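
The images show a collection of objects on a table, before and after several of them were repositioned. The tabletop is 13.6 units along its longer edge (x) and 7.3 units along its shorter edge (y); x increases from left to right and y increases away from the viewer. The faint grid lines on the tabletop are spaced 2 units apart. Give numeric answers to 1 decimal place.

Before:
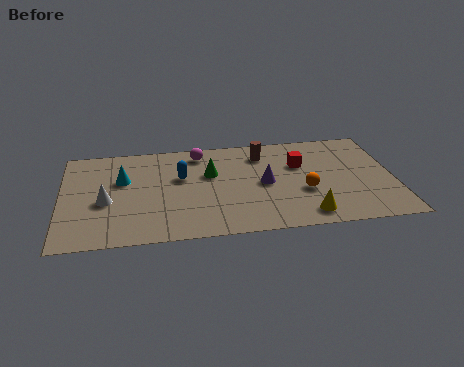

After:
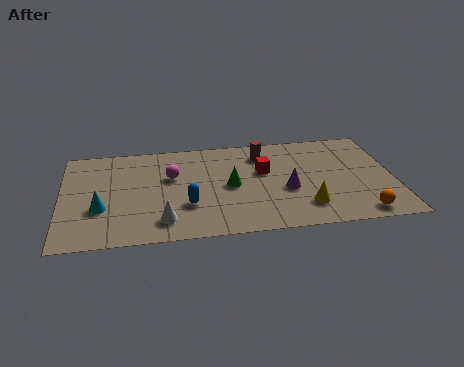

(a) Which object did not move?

the brown cylinder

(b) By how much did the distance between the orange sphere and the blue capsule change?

+1.9

Before: roughly 5.3 units apart; after: 7.2. That's 1.9 units further apart.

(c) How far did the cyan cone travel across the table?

2.2

From (2.5, 4.6) to (1.6, 2.6), the cyan cone covered √(0.9² + 2.0²) ≈ 2.2 units.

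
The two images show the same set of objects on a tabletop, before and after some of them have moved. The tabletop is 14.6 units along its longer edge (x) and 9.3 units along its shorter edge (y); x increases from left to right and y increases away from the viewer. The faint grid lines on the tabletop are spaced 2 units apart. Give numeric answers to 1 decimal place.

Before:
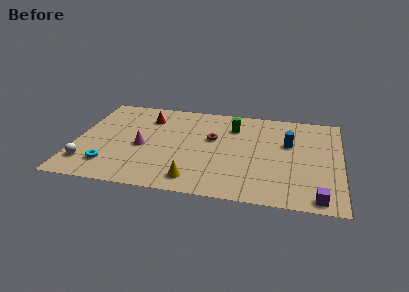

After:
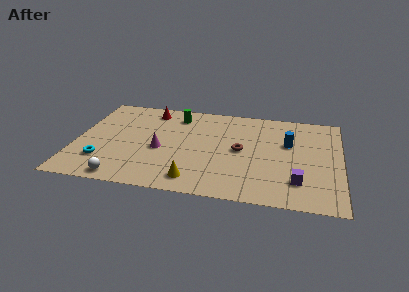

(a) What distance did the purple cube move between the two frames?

1.7

The purple cube was near (13.4, 0.9) before and (12.3, 2.2) after, so it travelled √(1.1² + 1.3²) ≈ 1.7 units.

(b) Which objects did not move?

the blue cylinder and the yellow cone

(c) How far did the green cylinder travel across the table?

3.3

The green cylinder was near (8.6, 7.0) before and (5.4, 7.6) after, so it travelled √(3.2² + 0.6²) ≈ 3.3 units.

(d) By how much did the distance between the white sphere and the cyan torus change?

+0.7

The distance was about 1.2 in the first image and 1.9 in the second, so they moved 0.7 units further apart.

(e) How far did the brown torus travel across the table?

1.8

The brown torus was near (7.5, 5.6) before and (9.1, 4.7) after, so it travelled √(1.6² + 0.9²) ≈ 1.8 units.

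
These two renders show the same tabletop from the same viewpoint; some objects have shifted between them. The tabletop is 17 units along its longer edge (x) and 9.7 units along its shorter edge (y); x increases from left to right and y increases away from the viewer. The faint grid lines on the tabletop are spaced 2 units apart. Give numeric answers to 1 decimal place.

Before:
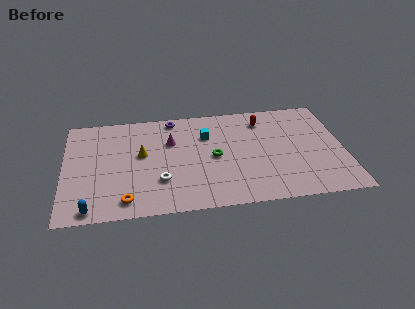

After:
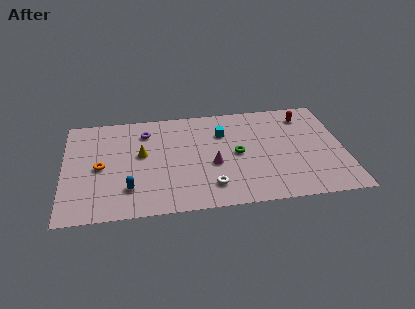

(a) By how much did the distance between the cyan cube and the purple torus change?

+2.0

The distance was about 2.8 in the first image and 4.8 in the second, so they moved 2.0 units further apart.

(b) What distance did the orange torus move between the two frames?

3.5

From (3.7, 1.4) to (2.2, 4.6), the orange torus covered √(1.5² + 3.2²) ≈ 3.5 units.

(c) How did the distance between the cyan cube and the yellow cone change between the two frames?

+1.0

They were about 4.2 units apart before and 5.2 after — 1.0 units further apart.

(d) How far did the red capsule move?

2.6

The red capsule was near (12.2, 7.8) before and (14.8, 7.9) after, so it travelled √(2.6² + 0.1²) ≈ 2.6 units.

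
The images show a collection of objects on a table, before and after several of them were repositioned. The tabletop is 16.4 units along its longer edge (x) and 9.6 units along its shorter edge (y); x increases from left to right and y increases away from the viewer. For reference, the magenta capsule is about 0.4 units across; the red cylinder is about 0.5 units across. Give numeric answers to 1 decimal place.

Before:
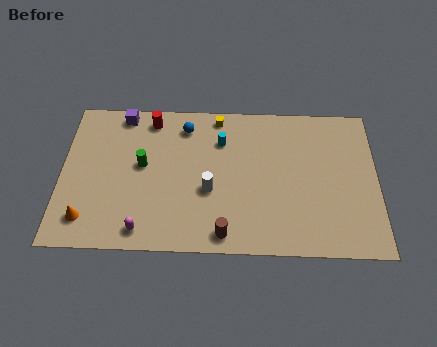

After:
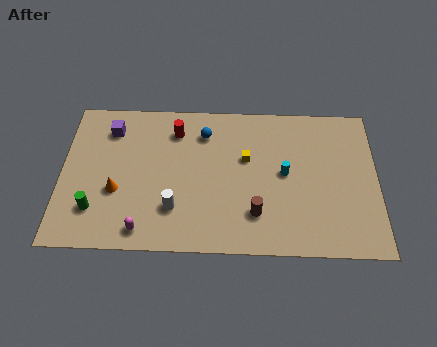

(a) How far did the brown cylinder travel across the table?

2.1

The brown cylinder was near (8.5, 1.1) before and (10.1, 2.4) after, so it travelled √(1.6² + 1.3²) ≈ 2.1 units.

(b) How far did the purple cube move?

1.2

The purple cube moved from about (3.1, 8.6) to (2.5, 7.6), a distance of √(0.6² + 1.0²) ≈ 1.2.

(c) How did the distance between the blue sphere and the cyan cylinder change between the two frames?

+2.8

Before: roughly 2.1 units apart; after: 4.9. That's 2.8 units further apart.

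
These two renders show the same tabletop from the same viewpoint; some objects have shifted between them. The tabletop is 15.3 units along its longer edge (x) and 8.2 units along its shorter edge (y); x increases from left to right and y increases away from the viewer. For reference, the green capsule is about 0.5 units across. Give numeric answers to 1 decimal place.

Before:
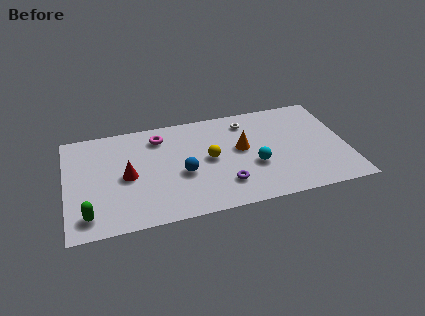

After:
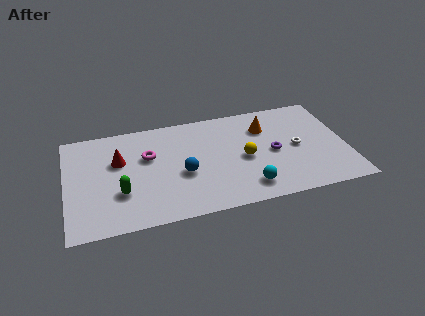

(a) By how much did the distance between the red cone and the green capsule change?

-0.8

They were about 3.3 units apart before and 2.5 after — 0.8 units closer together.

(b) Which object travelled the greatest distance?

the white torus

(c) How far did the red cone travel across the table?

1.4

From (3.3, 3.9) to (2.9, 5.2), the red cone covered √(0.4² + 1.3²) ≈ 1.4 units.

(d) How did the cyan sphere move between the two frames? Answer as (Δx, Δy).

(-0.5, -1.6)

The cyan sphere was at about (10.2, 3.1) and moved to about (9.7, 1.5).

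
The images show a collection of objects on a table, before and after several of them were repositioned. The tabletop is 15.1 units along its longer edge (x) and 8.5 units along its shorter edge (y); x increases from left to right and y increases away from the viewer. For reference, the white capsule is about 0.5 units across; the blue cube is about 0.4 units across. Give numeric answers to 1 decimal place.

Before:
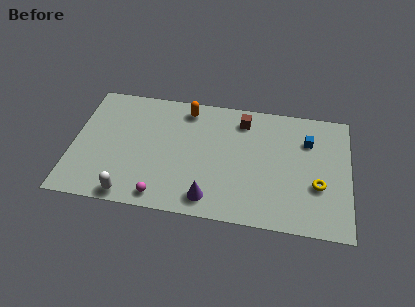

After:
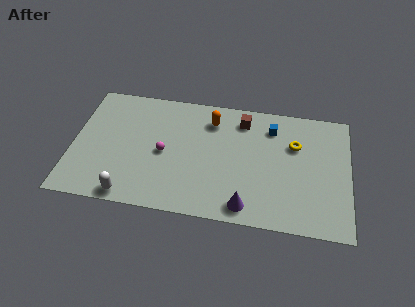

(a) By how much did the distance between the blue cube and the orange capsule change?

-3.5

The distance was about 6.8 in the first image and 3.3 in the second, so they moved 3.5 units closer together.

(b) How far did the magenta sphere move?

3.0

The magenta sphere moved from about (5.0, 1.0) to (5.0, 4.0), a distance of √(0.0² + 3.0²) ≈ 3.0.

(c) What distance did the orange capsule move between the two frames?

1.5

The orange capsule was near (6.1, 7.3) before and (7.5, 6.7) after, so it travelled √(1.4² + 0.6²) ≈ 1.5 units.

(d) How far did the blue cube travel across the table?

2.1

From (12.8, 6.1) to (10.8, 6.7), the blue cube covered √(2.0² + 0.6²) ≈ 2.1 units.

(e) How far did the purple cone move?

2.0

The purple cone moved from about (7.6, 1.3) to (9.6, 1.1), a distance of √(2.0² + 0.2²) ≈ 2.0.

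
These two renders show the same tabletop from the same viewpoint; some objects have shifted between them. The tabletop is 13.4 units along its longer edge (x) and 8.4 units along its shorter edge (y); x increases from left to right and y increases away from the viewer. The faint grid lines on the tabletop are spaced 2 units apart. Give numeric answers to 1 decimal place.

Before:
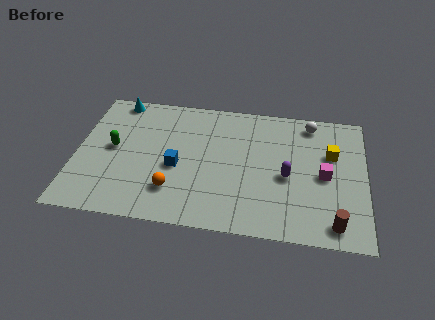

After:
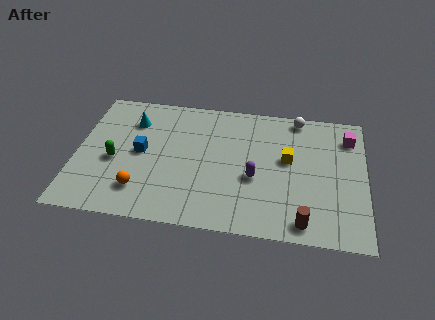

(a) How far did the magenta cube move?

2.8

The magenta cube was near (11.5, 4.0) before and (12.6, 6.6) after, so it travelled √(1.1² + 2.6²) ≈ 2.8 units.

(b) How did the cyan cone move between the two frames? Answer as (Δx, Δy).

(0.8, -1.3)

The cyan cone was at about (1.7, 7.6) and moved to about (2.5, 6.3).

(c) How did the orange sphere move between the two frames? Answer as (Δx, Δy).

(-1.5, -0.2)

The orange sphere was at about (4.6, 2.1) and moved to about (3.1, 1.9).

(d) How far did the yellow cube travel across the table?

2.1

From (11.8, 5.4) to (9.8, 4.8), the yellow cube covered √(2.0² + 0.6²) ≈ 2.1 units.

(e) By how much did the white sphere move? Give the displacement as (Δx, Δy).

(-0.6, 0.3)

The white sphere was at about (10.8, 7.3) and moved to about (10.2, 7.6).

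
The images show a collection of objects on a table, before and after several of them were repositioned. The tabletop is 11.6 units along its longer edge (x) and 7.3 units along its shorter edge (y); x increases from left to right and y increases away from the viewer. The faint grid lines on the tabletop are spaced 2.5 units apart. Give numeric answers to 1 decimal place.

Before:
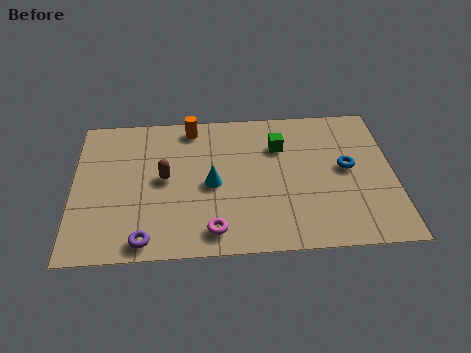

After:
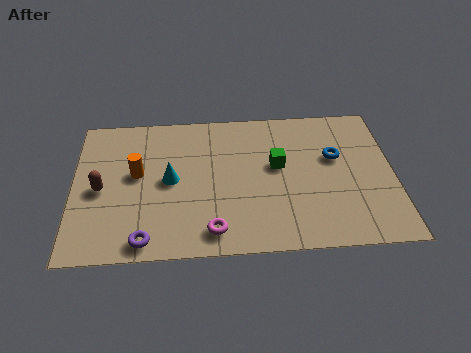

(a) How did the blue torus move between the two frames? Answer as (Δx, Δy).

(-0.4, 0.6)

The blue torus was at about (9.9, 3.9) and moved to about (9.5, 4.5).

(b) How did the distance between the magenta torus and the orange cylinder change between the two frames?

-1.3

Before: roughly 5.3 units apart; after: 4.0. That's 1.3 units closer together.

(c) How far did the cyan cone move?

1.5

From (5.0, 3.4) to (3.5, 3.7), the cyan cone covered √(1.5² + 0.3²) ≈ 1.5 units.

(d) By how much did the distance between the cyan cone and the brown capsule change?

+0.8

The distance was about 1.7 in the first image and 2.5 in the second, so they moved 0.8 units further apart.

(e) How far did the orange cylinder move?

3.0

From (4.3, 6.4) to (2.3, 4.1), the orange cylinder covered √(2.0² + 2.3²) ≈ 3.0 units.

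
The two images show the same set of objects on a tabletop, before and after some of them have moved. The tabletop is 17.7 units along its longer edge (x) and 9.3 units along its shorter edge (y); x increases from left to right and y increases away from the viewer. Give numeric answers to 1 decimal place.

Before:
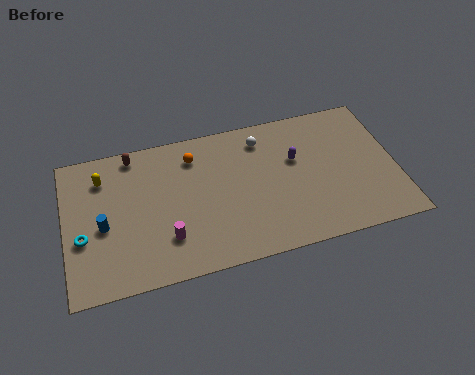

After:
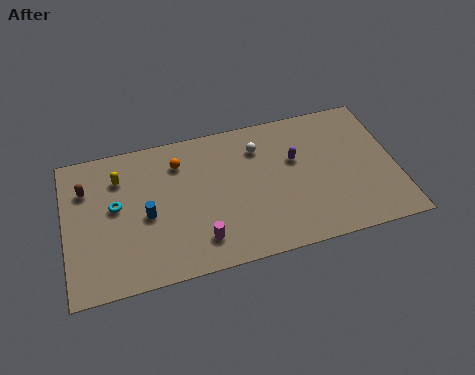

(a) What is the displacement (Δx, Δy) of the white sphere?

(-0.2, -0.5)

From the two frames, the white sphere sits at roughly (10.7, 7.6) before and (10.5, 7.1) after.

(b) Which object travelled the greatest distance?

the brown capsule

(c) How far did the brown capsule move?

3.1

The brown capsule was near (3.8, 8.3) before and (1.2, 6.7) after, so it travelled √(2.6² + 1.6²) ≈ 3.1 units.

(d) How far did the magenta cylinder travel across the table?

1.8

The magenta cylinder was near (5.3, 2.5) before and (7.0, 1.9) after, so it travelled √(1.7² + 0.6²) ≈ 1.8 units.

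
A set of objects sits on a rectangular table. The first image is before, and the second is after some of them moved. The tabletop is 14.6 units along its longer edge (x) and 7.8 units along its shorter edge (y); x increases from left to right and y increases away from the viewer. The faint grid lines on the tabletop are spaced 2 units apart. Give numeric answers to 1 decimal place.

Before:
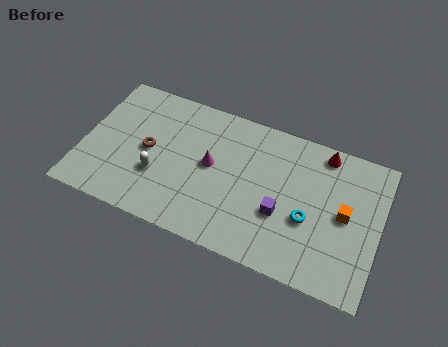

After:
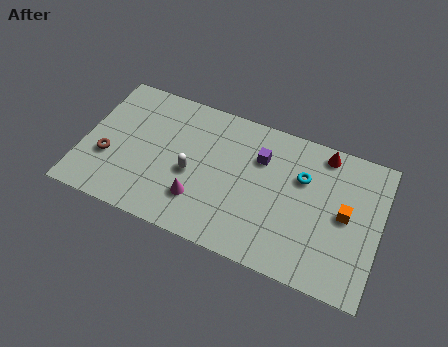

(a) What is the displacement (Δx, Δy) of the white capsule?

(1.6, 0.7)

From the two frames, the white capsule sits at roughly (3.8, 2.7) before and (5.4, 3.4) after.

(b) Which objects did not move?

the red cone and the orange cube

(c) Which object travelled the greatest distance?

the purple cube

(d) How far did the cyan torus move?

2.2

From (11.2, 3.1) to (10.7, 5.2), the cyan torus covered √(0.5² + 2.1²) ≈ 2.2 units.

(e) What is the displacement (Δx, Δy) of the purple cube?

(-1.3, 2.6)

From the two frames, the purple cube sits at roughly (9.9, 2.9) before and (8.6, 5.5) after.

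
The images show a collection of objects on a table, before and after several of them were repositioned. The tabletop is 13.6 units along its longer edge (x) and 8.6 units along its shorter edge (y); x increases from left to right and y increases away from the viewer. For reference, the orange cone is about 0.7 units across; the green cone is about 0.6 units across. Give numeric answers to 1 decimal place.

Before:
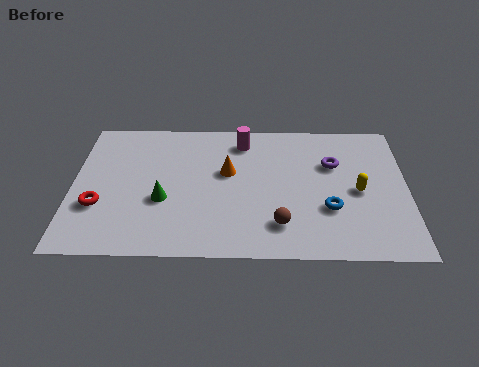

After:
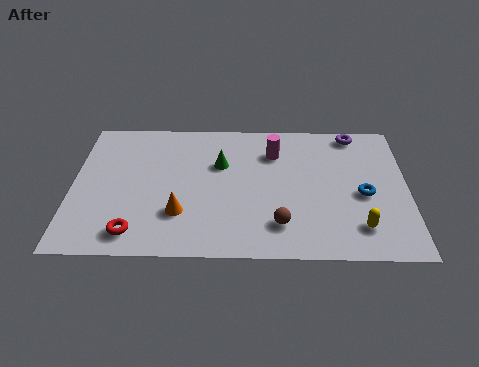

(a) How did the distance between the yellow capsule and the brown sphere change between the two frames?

-0.6

The distance was about 3.8 in the first image and 3.2 in the second, so they moved 0.6 units closer together.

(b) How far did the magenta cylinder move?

1.5

The magenta cylinder was near (6.9, 7.1) before and (8.2, 6.4) after, so it travelled √(1.3² + 0.7²) ≈ 1.5 units.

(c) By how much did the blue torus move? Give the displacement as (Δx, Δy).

(1.4, 0.9)

From the two frames, the blue torus sits at roughly (10.4, 2.9) before and (11.8, 3.8) after.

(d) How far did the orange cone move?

3.2

From (6.3, 5.1) to (4.4, 2.5), the orange cone covered √(1.9² + 2.6²) ≈ 3.2 units.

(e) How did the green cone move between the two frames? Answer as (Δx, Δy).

(2.3, 2.3)

The green cone started near (3.7, 3.3) and ended near (6.0, 5.6).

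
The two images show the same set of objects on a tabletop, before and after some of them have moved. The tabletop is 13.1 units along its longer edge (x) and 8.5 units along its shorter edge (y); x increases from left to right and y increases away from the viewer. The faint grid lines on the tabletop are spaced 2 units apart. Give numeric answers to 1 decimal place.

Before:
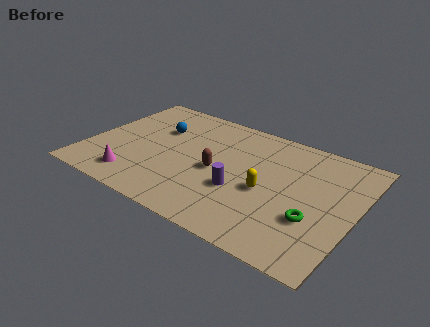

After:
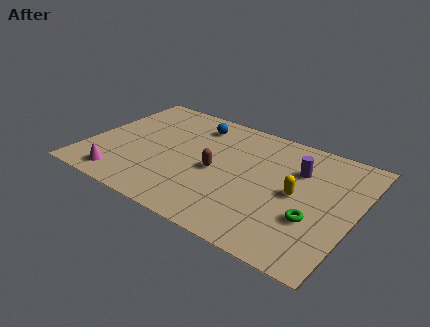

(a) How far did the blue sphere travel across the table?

2.1

The blue sphere was near (3.1, 5.7) before and (4.8, 6.9) after, so it travelled √(1.7² + 1.2²) ≈ 2.1 units.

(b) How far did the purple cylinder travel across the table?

3.7

The purple cylinder was near (7.7, 3.1) before and (10.1, 5.9) after, so it travelled √(2.4² + 2.8²) ≈ 3.7 units.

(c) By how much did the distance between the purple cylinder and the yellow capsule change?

+0.4

The distance was about 1.3 in the first image and 1.7 in the second, so they moved 0.4 units further apart.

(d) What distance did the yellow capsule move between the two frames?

1.5

The yellow capsule was near (8.9, 3.7) before and (10.3, 4.2) after, so it travelled √(1.4² + 0.5²) ≈ 1.5 units.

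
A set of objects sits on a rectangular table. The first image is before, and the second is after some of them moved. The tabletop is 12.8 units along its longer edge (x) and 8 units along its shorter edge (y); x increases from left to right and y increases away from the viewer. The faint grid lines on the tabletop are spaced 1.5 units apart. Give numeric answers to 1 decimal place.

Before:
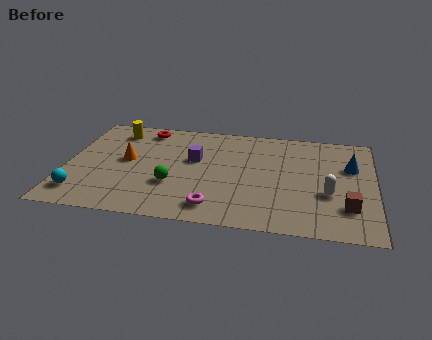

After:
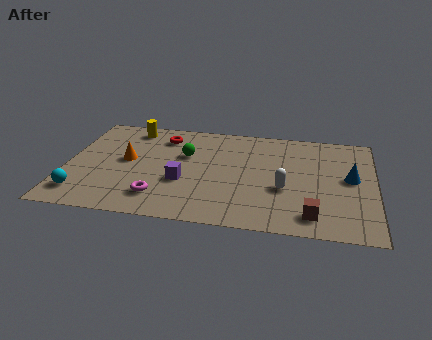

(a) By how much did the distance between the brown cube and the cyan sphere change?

-1.4

Before: roughly 10.9 units apart; after: 9.5. That's 1.4 units closer together.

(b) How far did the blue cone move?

0.9

From (11.8, 5.2) to (11.8, 4.3), the blue cone covered √(0.0² + 0.9²) ≈ 0.9 units.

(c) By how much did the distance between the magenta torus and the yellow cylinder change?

-1.5

They were about 6.9 units apart before and 5.4 after — 1.5 units closer together.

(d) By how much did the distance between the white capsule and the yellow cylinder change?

-2.1

Before: roughly 9.7 units apart; after: 7.6. That's 2.1 units closer together.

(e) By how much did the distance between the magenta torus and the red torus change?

-1.7

The distance was about 6.4 in the first image and 4.7 in the second, so they moved 1.7 units closer together.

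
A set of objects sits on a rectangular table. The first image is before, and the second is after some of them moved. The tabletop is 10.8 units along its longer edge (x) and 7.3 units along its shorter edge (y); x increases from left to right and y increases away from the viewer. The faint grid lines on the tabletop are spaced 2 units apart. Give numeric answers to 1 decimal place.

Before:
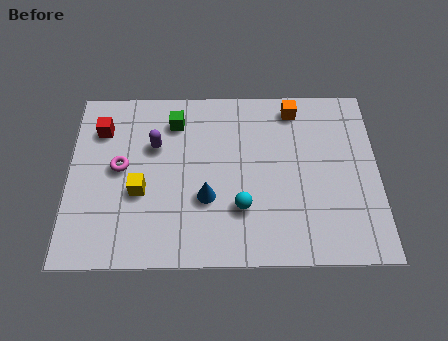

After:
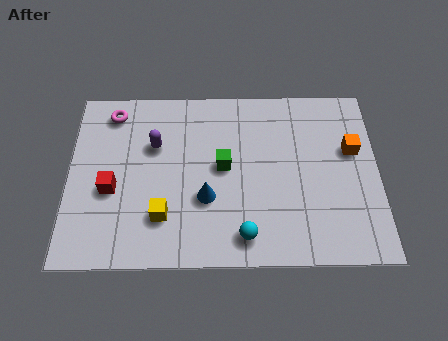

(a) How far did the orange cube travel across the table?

2.7

The orange cube moved from about (7.9, 6.3) to (9.9, 4.5), a distance of √(2.0² + 1.8²) ≈ 2.7.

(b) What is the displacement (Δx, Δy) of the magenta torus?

(-0.3, 2.3)

The magenta torus was at about (1.8, 3.9) and moved to about (1.5, 6.2).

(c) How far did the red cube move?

2.5

The red cube moved from about (1.1, 5.5) to (1.5, 3.0), a distance of √(0.4² + 2.5²) ≈ 2.5.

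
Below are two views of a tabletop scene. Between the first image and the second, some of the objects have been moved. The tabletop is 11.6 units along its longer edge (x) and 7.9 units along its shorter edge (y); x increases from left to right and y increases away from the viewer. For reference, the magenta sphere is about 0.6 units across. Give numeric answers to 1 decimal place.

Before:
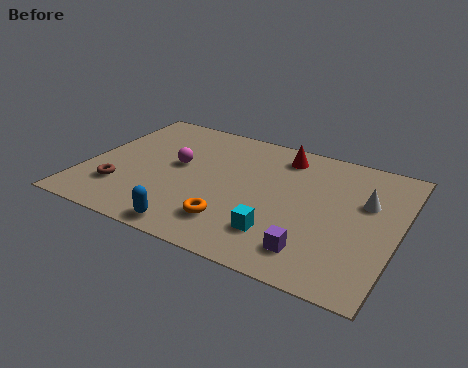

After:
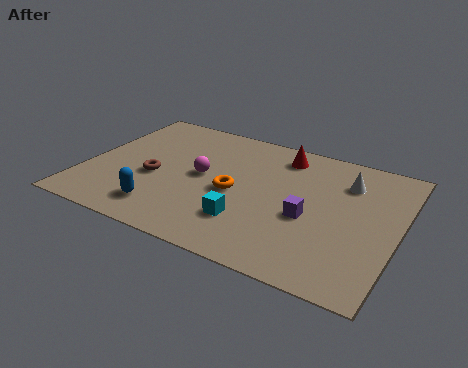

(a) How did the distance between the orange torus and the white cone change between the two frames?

-1.0

Before: roughly 5.5 units apart; after: 4.5. That's 1.0 units closer together.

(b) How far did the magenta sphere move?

1.0

The magenta sphere moved from about (3.3, 4.4) to (4.3, 4.1), a distance of √(1.0² + 0.3²) ≈ 1.0.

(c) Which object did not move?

the red cone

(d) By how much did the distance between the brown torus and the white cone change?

-1.9

Before: roughly 9.3 units apart; after: 7.4. That's 1.9 units closer together.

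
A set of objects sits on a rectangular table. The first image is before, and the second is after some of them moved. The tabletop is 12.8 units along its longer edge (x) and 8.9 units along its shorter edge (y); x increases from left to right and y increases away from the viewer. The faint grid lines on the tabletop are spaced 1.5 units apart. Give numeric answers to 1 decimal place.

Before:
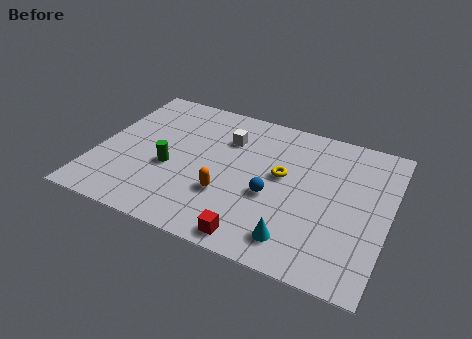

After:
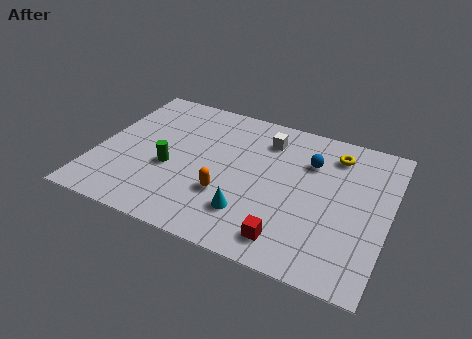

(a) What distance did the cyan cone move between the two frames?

2.2

The cyan cone moved from about (9.1, 1.5) to (7.0, 2.2), a distance of √(2.1² + 0.7²) ≈ 2.2.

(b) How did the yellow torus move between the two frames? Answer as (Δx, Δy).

(2.1, 2.2)

The yellow torus started near (8.1, 5.0) and ended near (10.2, 7.2).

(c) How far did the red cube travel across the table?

1.5

From (7.4, 0.9) to (8.8, 1.4), the red cube covered √(1.4² + 0.5²) ≈ 1.5 units.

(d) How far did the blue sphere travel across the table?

3.0

From (7.8, 3.6) to (9.2, 6.3), the blue sphere covered √(1.4² + 2.7²) ≈ 3.0 units.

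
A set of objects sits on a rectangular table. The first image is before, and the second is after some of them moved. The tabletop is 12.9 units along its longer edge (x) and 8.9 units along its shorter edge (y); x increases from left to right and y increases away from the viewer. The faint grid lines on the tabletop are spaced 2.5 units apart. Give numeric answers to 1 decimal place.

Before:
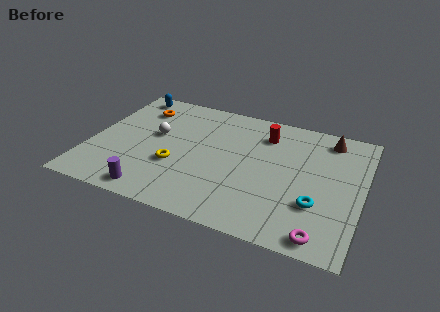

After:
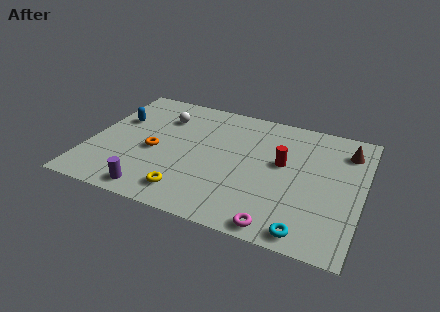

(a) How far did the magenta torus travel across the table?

2.0

The magenta torus was near (11.3, 0.9) before and (9.3, 0.8) after, so it travelled √(2.0² + 0.1²) ≈ 2.0 units.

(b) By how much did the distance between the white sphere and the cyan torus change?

+1.1

The distance was about 8.2 in the first image and 9.3 in the second, so they moved 1.1 units further apart.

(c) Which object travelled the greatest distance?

the orange torus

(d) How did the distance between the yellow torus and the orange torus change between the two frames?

-1.2

The distance was about 4.3 in the first image and 3.1 in the second, so they moved 1.2 units closer together.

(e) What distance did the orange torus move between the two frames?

3.2

The orange torus moved from about (2.0, 6.9) to (3.1, 3.9), a distance of √(1.1² + 3.0²) ≈ 3.2.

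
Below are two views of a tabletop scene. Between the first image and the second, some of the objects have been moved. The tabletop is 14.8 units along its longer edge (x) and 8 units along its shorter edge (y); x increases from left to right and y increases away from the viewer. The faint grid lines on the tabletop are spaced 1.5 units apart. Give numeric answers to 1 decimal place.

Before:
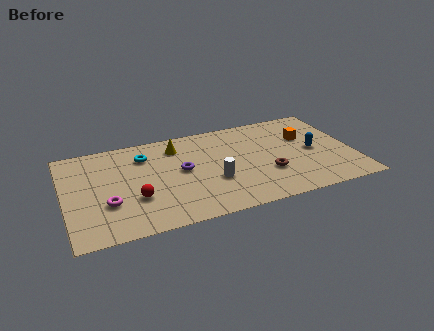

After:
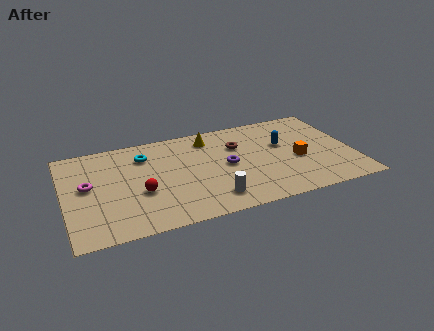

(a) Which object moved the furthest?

the brown torus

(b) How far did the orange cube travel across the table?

1.9

From (12.5, 5.2) to (11.9, 3.4), the orange cube covered √(0.6² + 1.8²) ≈ 1.9 units.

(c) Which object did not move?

the cyan torus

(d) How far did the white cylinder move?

1.4

The white cylinder was near (7.5, 2.9) before and (7.3, 1.5) after, so it travelled √(0.2² + 1.4²) ≈ 1.4 units.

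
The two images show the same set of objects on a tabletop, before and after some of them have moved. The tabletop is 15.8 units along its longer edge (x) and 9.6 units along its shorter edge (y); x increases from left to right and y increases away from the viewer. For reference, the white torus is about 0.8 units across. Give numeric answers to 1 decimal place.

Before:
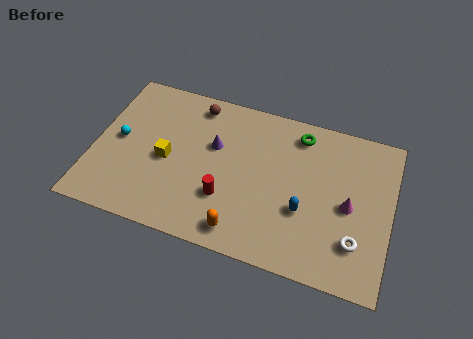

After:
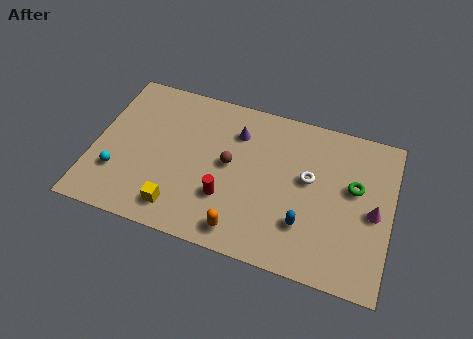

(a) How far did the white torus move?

4.0

From (14.1, 2.5) to (11.4, 5.5), the white torus covered √(2.7² + 3.0²) ≈ 4.0 units.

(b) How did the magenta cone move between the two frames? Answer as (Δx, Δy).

(1.3, 0.0)

From the two frames, the magenta cone sits at roughly (13.6, 4.5) before and (14.9, 4.5) after.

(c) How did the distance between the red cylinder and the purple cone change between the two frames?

+1.1

The distance was about 3.1 in the first image and 4.2 in the second, so they moved 1.1 units further apart.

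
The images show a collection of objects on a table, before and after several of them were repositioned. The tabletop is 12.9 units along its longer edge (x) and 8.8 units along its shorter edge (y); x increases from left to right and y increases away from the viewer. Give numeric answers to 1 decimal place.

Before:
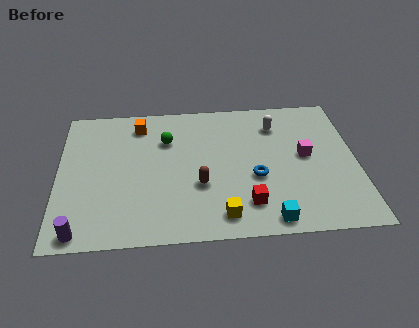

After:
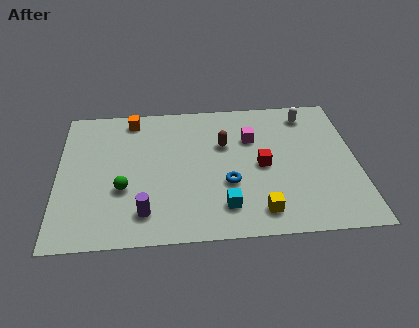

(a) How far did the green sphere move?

3.6

The green sphere was near (4.7, 6.2) before and (2.8, 3.2) after, so it travelled √(1.9² + 3.0²) ≈ 3.6 units.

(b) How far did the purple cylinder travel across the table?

2.8

The purple cylinder was near (1.0, 0.8) before and (3.7, 1.7) after, so it travelled √(2.7² + 0.9²) ≈ 2.8 units.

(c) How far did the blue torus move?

1.2

The blue torus was near (8.5, 3.5) before and (7.3, 3.2) after, so it travelled √(1.2² + 0.3²) ≈ 1.2 units.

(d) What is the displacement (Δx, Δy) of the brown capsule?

(1.1, 2.5)

From the two frames, the brown capsule sits at roughly (6.1, 3.2) before and (7.2, 5.7) after.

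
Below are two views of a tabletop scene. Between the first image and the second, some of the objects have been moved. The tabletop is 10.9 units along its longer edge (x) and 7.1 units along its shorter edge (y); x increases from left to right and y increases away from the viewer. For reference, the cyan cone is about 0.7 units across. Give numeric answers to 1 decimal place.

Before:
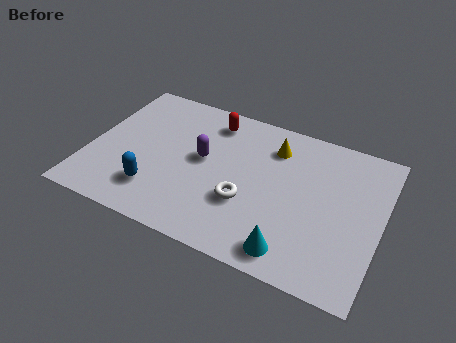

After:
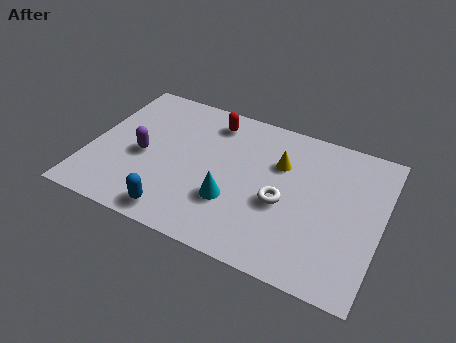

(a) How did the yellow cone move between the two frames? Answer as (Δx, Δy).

(0.3, -0.7)

From the two frames, the yellow cone sits at roughly (6.7, 5.5) before and (7.0, 4.8) after.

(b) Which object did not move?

the red capsule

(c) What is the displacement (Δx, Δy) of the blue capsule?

(0.9, -0.8)

From the two frames, the blue capsule sits at roughly (2.7, 1.7) before and (3.6, 0.9) after.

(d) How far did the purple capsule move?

2.3

The purple capsule was near (4.2, 3.9) before and (2.0, 3.2) after, so it travelled √(2.2² + 0.7²) ≈ 2.3 units.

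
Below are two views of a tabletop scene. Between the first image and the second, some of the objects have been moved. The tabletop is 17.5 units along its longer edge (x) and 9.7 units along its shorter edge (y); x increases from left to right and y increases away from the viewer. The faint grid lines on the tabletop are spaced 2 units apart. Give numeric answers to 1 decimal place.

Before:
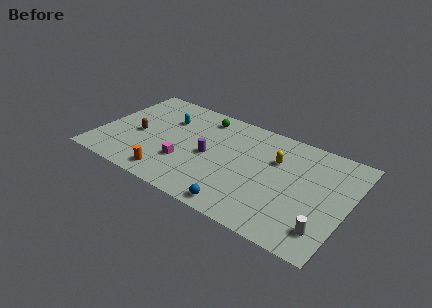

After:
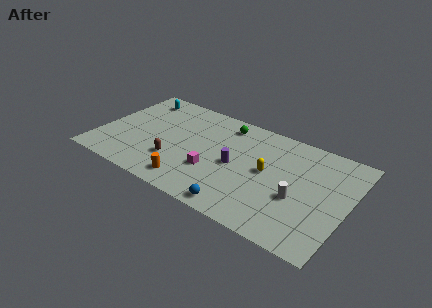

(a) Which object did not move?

the blue sphere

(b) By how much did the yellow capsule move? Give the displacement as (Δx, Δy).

(-0.4, -1.4)

From the two frames, the yellow capsule sits at roughly (12.3, 6.5) before and (11.9, 5.1) after.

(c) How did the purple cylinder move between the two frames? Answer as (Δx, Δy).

(1.9, 0.0)

The purple cylinder was at about (7.8, 4.6) and moved to about (9.7, 4.6).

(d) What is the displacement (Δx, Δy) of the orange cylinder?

(1.5, 0.1)

The orange cylinder started near (5.5, 1.4) and ended near (7.0, 1.5).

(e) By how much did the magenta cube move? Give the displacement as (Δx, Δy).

(2.0, 0.2)

The magenta cube was at about (6.3, 3.1) and moved to about (8.3, 3.3).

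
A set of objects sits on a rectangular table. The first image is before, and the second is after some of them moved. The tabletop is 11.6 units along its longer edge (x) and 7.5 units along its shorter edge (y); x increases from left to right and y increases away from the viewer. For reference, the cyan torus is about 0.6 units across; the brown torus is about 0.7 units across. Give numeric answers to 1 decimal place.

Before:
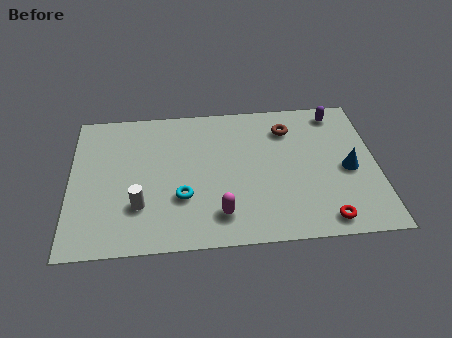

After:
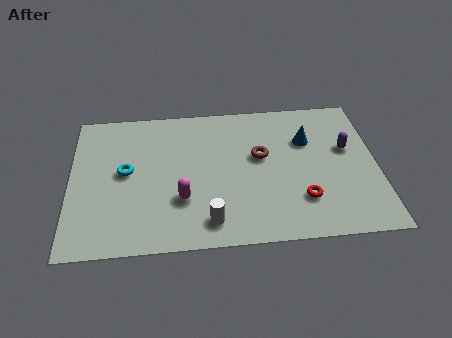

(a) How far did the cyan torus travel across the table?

2.6

The cyan torus moved from about (4.2, 2.5) to (2.1, 4.0), a distance of √(2.1² + 1.5²) ≈ 2.6.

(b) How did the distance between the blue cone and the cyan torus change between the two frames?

+0.6

They were about 6.4 units apart before and 7.0 after — 0.6 units further apart.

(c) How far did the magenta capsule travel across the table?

1.7

From (5.6, 1.5) to (4.2, 2.4), the magenta capsule covered √(1.4² + 0.9²) ≈ 1.7 units.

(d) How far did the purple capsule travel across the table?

2.0

From (10.2, 6.5) to (10.5, 4.5), the purple capsule covered √(0.3² + 2.0²) ≈ 2.0 units.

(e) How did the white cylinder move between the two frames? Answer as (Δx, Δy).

(2.6, -1.0)

The white cylinder started near (2.6, 2.2) and ended near (5.2, 1.2).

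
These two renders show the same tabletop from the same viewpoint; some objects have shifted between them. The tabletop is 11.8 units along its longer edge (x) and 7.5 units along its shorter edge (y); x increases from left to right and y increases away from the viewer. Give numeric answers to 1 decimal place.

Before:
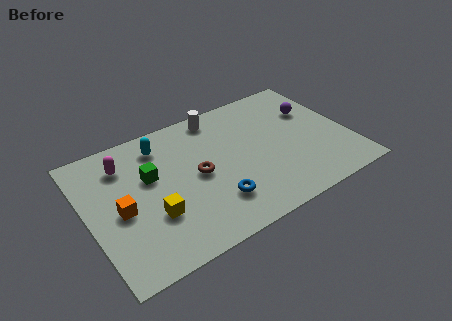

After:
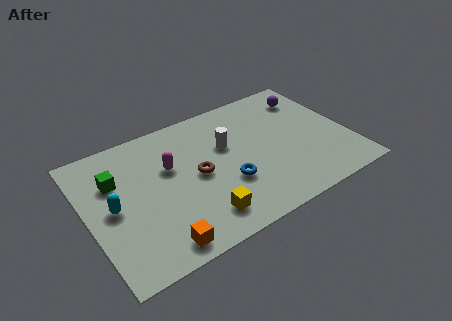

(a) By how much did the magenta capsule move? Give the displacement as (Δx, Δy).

(1.9, -1.1)

The magenta capsule was at about (1.9, 5.8) and moved to about (3.8, 4.7).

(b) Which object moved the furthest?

the cyan capsule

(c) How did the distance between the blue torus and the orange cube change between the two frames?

-0.5

The distance was about 4.3 in the first image and 3.8 in the second, so they moved 0.5 units closer together.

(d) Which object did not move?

the brown torus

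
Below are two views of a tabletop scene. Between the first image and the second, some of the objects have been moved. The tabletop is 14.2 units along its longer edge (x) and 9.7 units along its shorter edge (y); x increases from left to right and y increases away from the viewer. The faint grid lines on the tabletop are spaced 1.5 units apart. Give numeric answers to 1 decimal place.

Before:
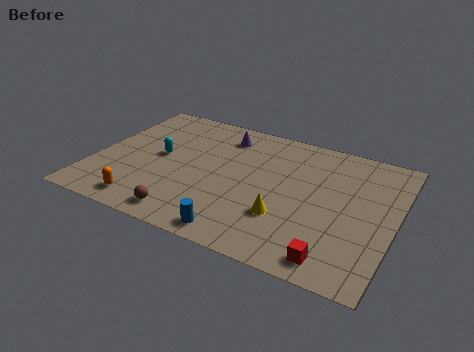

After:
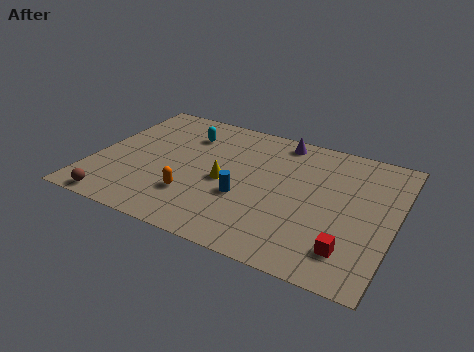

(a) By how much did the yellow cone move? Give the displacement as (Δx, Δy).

(-3.0, 1.4)

The yellow cone was at about (9.3, 3.0) and moved to about (6.3, 4.4).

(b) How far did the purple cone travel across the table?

2.8

The purple cone was near (5.7, 7.9) before and (8.4, 8.6) after, so it travelled √(2.7² + 0.7²) ≈ 2.8 units.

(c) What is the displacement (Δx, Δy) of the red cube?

(0.6, 0.8)

From the two frames, the red cube sits at roughly (11.8, 1.2) before and (12.4, 2.0) after.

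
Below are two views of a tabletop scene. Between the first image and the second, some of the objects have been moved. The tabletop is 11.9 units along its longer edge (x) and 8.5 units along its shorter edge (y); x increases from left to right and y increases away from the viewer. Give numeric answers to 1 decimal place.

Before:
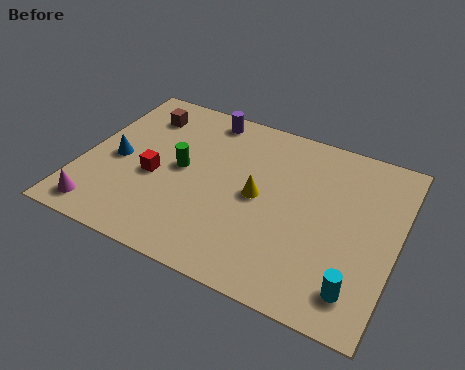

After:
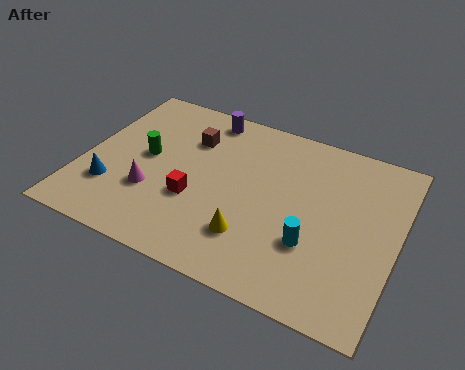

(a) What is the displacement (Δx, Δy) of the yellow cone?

(0.0, -2.0)

The yellow cone started near (6.7, 4.2) and ended near (6.7, 2.2).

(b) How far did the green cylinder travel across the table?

1.4

The green cylinder was near (3.7, 4.4) before and (2.3, 4.5) after, so it travelled √(1.4² + 0.1²) ≈ 1.4 units.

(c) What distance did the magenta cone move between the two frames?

2.4

From (1.1, 1.1) to (2.8, 2.8), the magenta cone covered √(1.7² + 1.7²) ≈ 2.4 units.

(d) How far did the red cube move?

1.7

The red cube was near (2.8, 3.6) before and (4.4, 3.1) after, so it travelled √(1.6² + 0.5²) ≈ 1.7 units.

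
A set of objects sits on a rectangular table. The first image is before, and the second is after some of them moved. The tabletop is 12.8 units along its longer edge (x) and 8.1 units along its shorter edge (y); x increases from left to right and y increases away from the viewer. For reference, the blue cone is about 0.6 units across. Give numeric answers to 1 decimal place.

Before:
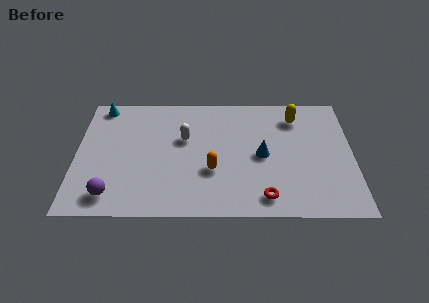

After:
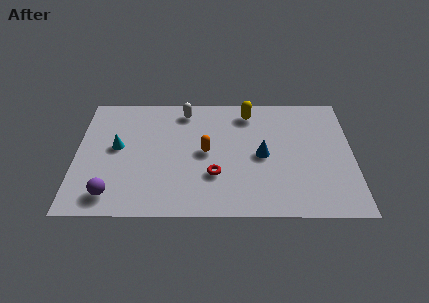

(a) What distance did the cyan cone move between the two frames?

2.9

The cyan cone was near (1.1, 7.2) before and (1.9, 4.4) after, so it travelled √(0.8² + 2.8²) ≈ 2.9 units.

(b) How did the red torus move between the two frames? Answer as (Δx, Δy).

(-2.3, 1.4)

The red torus was at about (8.7, 1.2) and moved to about (6.4, 2.6).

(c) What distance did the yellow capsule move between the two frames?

2.2

The yellow capsule was near (10.2, 6.5) before and (8.0, 6.8) after, so it travelled √(2.2² + 0.3²) ≈ 2.2 units.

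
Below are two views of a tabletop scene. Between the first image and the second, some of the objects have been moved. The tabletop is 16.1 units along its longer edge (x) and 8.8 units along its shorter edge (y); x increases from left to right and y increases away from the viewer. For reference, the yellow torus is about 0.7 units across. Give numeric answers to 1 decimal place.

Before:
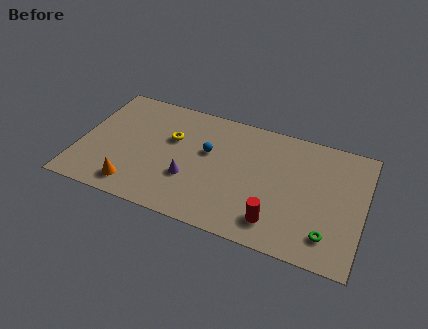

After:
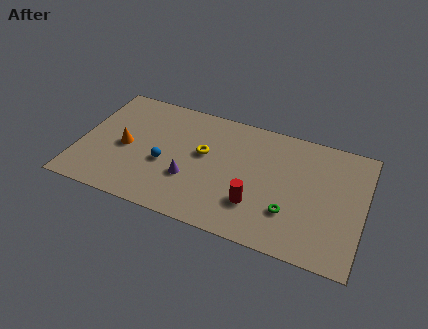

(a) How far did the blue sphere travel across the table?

2.9

From (7.2, 5.3) to (4.9, 3.6), the blue sphere covered √(2.3² + 1.7²) ≈ 2.9 units.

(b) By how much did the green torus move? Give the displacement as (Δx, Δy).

(-2.2, 0.8)

The green torus started near (14.3, 1.8) and ended near (12.1, 2.6).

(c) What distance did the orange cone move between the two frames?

2.8

The orange cone moved from about (3.4, 1.4) to (2.6, 4.1), a distance of √(0.8² + 2.7²) ≈ 2.8.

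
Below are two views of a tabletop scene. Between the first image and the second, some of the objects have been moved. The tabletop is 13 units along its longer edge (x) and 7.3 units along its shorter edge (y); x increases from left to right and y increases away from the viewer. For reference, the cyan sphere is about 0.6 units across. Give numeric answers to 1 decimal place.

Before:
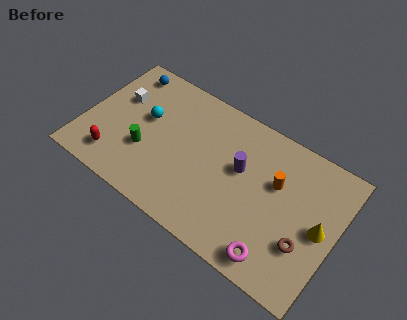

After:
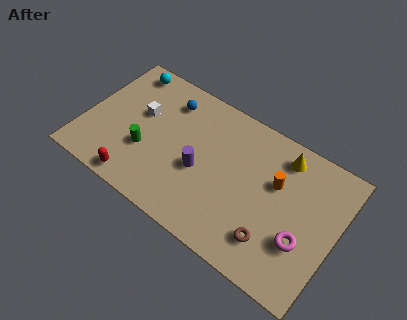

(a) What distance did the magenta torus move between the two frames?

1.9

The magenta torus was near (10.4, 1.0) before and (11.5, 2.5) after, so it travelled √(1.1² + 1.5²) ≈ 1.9 units.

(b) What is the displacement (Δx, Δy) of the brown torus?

(-1.5, -0.7)

The brown torus started near (11.6, 2.4) and ended near (10.1, 1.7).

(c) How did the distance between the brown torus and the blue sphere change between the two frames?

-3.4

They were about 10.8 units apart before and 7.4 after — 3.4 units closer together.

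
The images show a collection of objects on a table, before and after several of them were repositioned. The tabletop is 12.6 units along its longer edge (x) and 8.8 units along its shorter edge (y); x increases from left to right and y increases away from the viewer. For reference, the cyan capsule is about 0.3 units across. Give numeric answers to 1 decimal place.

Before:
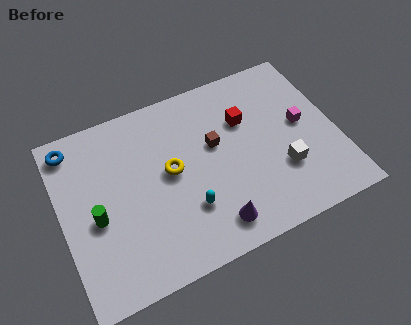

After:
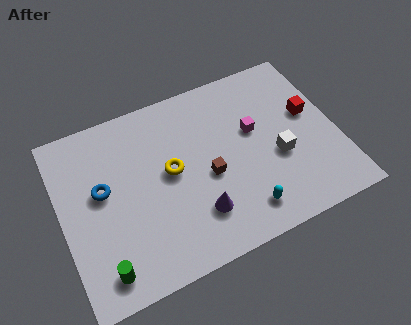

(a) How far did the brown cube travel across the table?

1.5

The brown cube was near (7.1, 5.2) before and (6.6, 3.8) after, so it travelled √(0.5² + 1.4²) ≈ 1.5 units.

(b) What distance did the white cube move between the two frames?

0.7

The white cube was near (9.9, 2.8) before and (9.8, 3.5) after, so it travelled √(0.1² + 0.7²) ≈ 0.7 units.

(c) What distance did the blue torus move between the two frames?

2.8

The blue torus was near (0.8, 7.6) before and (1.9, 5.0) after, so it travelled √(1.1² + 2.6²) ≈ 2.8 units.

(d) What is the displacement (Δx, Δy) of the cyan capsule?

(2.4, -1.1)

The cyan capsule started near (5.5, 2.6) and ended near (7.9, 1.5).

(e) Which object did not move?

the yellow torus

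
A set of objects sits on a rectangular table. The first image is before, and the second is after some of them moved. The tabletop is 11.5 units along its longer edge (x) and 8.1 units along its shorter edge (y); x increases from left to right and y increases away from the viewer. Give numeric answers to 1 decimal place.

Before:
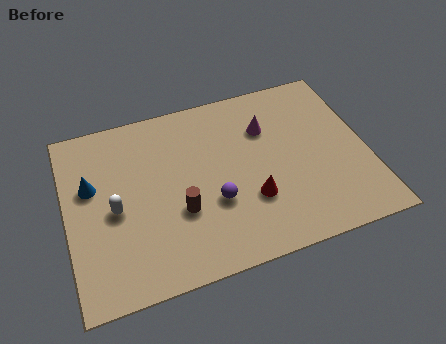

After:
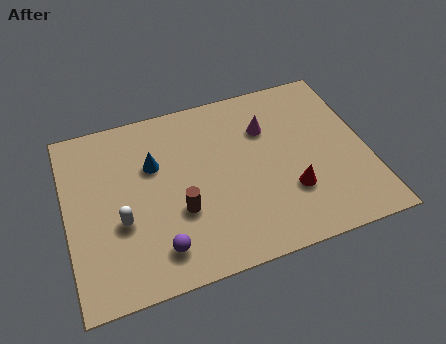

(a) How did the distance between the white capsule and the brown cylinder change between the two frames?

-0.3

They were about 2.5 units apart before and 2.2 after — 0.3 units closer together.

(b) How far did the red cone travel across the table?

1.5

The red cone was near (6.9, 2.6) before and (8.4, 2.5) after, so it travelled √(1.5² + 0.1²) ≈ 1.5 units.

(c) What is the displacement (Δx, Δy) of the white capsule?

(0.2, -0.6)

From the two frames, the white capsule sits at roughly (1.8, 3.7) before and (2.0, 3.1) after.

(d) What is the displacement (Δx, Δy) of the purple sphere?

(-2.2, -1.4)

The purple sphere was at about (5.5, 2.9) and moved to about (3.3, 1.5).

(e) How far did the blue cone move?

2.4

The blue cone was near (1.0, 5.0) before and (3.4, 5.3) after, so it travelled √(2.4² + 0.3²) ≈ 2.4 units.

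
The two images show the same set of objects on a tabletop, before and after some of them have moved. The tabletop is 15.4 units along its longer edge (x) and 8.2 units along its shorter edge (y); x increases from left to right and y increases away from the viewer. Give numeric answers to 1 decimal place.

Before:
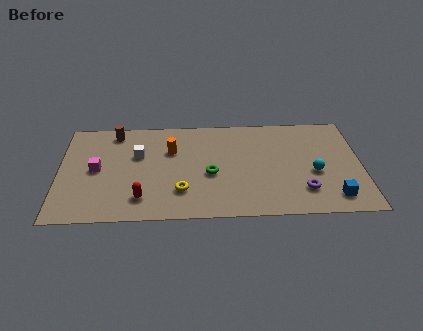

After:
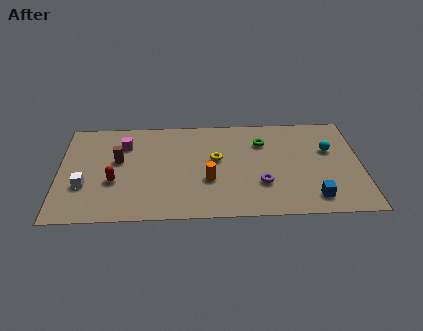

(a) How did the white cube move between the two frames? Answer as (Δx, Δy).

(-2.7, -2.4)

The white cube started near (4.0, 5.2) and ended near (1.3, 2.8).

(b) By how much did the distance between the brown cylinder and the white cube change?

+0.4

Before: roughly 2.2 units apart; after: 2.6. That's 0.4 units further apart.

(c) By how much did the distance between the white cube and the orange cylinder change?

+4.6

Before: roughly 1.7 units apart; after: 6.3. That's 4.6 units further apart.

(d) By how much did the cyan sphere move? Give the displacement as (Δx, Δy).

(0.8, 1.8)

From the two frames, the cyan sphere sits at roughly (13.0, 3.4) before and (13.8, 5.2) after.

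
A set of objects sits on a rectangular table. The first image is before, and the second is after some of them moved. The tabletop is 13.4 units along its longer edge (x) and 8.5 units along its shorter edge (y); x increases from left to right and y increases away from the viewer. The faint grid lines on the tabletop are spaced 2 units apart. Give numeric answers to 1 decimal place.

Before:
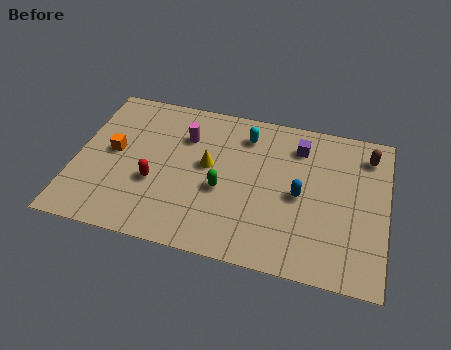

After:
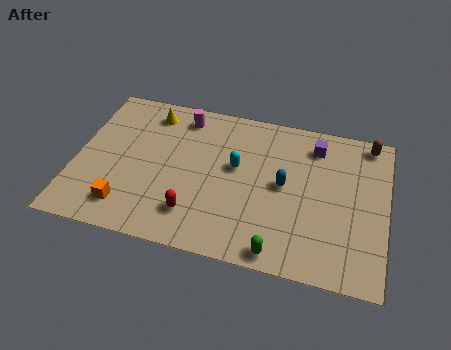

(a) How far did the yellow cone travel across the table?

3.6

From (5.7, 4.7) to (3.0, 7.1), the yellow cone covered √(2.7² + 2.4²) ≈ 3.6 units.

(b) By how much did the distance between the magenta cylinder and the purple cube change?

+0.9

Before: roughly 4.9 units apart; after: 5.8. That's 0.9 units further apart.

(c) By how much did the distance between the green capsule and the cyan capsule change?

+1.2

They were about 3.4 units apart before and 4.6 after — 1.2 units further apart.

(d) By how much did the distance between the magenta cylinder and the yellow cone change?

-0.4

They were about 1.8 units apart before and 1.4 after — 0.4 units closer together.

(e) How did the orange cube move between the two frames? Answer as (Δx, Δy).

(0.8, -2.9)

From the two frames, the orange cube sits at roughly (1.6, 4.5) before and (2.4, 1.6) after.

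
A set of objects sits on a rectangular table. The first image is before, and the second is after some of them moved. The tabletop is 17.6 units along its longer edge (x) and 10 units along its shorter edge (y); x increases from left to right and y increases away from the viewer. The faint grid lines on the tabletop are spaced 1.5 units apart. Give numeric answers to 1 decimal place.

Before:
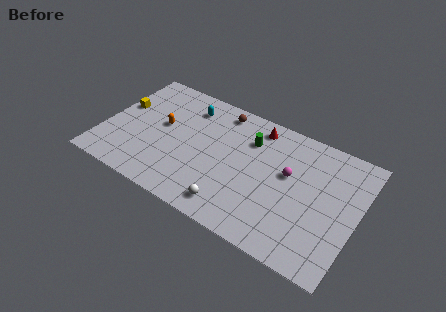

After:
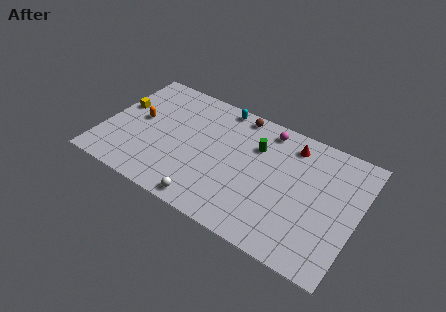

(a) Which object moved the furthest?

the magenta sphere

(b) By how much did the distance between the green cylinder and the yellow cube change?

+0.5

They were about 9.1 units apart before and 9.6 after — 0.5 units further apart.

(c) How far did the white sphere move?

1.7

The white sphere was near (9.5, 1.5) before and (7.9, 1.0) after, so it travelled √(1.6² + 0.5²) ≈ 1.7 units.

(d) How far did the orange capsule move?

1.6

The orange capsule was near (3.9, 5.6) before and (2.3, 5.4) after, so it travelled √(1.6² + 0.2²) ≈ 1.6 units.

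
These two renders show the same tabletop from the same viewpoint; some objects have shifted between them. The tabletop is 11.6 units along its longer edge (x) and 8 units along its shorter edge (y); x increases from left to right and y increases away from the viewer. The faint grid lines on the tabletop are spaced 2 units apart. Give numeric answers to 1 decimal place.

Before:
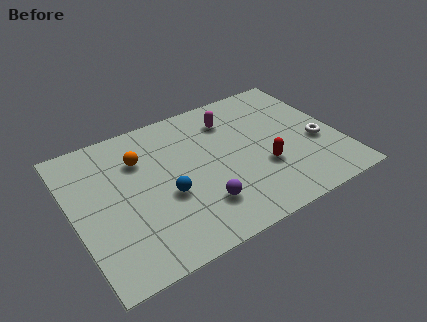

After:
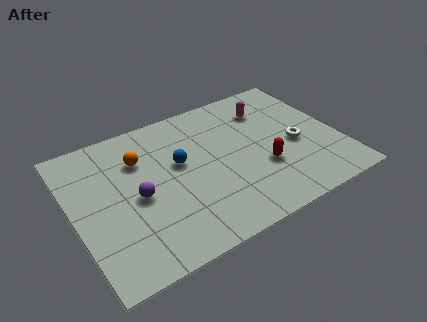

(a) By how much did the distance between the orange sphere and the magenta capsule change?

+1.7

The distance was about 4.1 in the first image and 5.8 in the second, so they moved 1.7 units further apart.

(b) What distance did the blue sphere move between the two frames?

1.7

The blue sphere was near (3.9, 3.2) before and (4.7, 4.7) after, so it travelled √(0.8² + 1.5²) ≈ 1.7 units.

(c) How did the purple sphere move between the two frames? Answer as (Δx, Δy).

(-2.5, 1.7)

The purple sphere started near (5.2, 2.0) and ended near (2.7, 3.7).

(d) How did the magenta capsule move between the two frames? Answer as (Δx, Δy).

(1.7, -0.1)

From the two frames, the magenta capsule sits at roughly (7.2, 6.2) before and (8.9, 6.1) after.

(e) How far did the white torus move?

0.9

The white torus moved from about (10.6, 3.2) to (9.7, 3.5), a distance of √(0.9² + 0.3²) ≈ 0.9.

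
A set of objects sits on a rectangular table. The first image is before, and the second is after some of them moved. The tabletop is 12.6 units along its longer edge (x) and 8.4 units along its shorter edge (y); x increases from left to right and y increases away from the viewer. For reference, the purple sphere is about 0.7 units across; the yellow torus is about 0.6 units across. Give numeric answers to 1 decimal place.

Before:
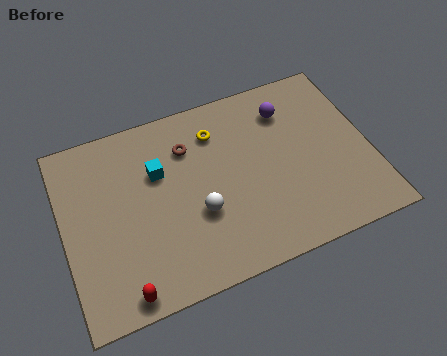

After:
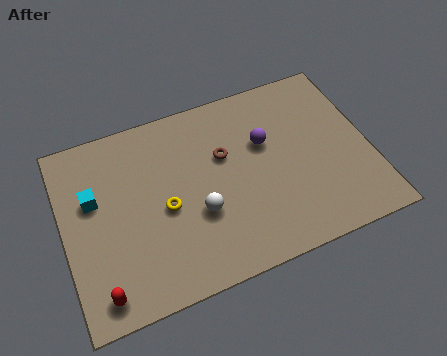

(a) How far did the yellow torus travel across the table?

3.6

From (6.5, 6.5) to (4.1, 3.8), the yellow torus covered √(2.4² + 2.7²) ≈ 3.6 units.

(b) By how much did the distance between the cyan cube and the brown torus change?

+3.9

The distance was about 1.5 in the first image and 5.4 in the second, so they moved 3.9 units further apart.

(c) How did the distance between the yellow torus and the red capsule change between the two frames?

-3.2

The distance was about 7.2 in the first image and 4.0 in the second, so they moved 3.2 units closer together.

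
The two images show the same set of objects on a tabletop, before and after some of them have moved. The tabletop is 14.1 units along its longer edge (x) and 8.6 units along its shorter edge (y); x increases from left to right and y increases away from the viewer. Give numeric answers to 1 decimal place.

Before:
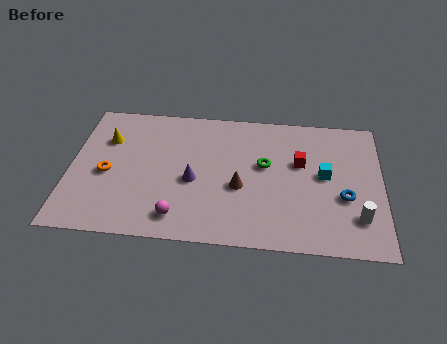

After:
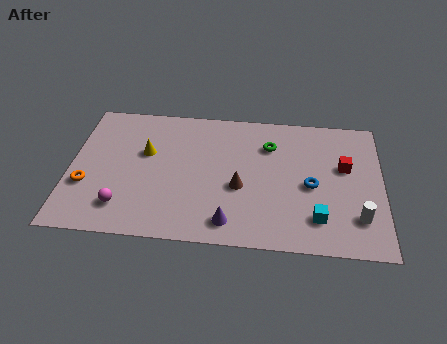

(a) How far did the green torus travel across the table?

1.3

The green torus was near (8.8, 5.0) before and (9.0, 6.3) after, so it travelled √(0.2² + 1.3²) ≈ 1.3 units.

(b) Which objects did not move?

the brown cone and the white cylinder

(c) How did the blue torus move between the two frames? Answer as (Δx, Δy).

(-1.5, 0.6)

From the two frames, the blue torus sits at roughly (12.4, 3.3) before and (10.9, 3.9) after.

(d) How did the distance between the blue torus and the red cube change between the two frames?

-0.8

They were about 2.8 units apart before and 2.0 after — 0.8 units closer together.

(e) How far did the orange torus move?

1.2

From (1.7, 3.8) to (0.8, 3.0), the orange torus covered √(0.9² + 0.8²) ≈ 1.2 units.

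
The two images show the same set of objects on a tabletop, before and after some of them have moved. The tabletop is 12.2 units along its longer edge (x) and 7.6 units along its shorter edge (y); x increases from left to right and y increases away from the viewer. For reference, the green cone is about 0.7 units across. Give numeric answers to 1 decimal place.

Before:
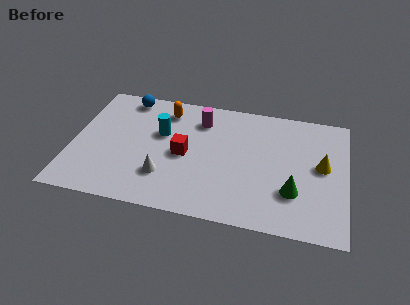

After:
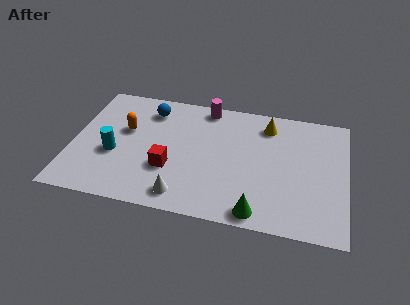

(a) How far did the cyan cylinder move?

2.6

The cyan cylinder was near (3.9, 4.7) before and (1.9, 3.0) after, so it travelled √(2.0² + 1.7²) ≈ 2.6 units.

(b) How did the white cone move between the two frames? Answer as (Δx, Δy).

(0.9, -1.0)

The white cone was at about (4.2, 2.1) and moved to about (5.1, 1.1).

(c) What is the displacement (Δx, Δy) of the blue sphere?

(1.1, -0.6)

The blue sphere started near (2.2, 6.7) and ended near (3.3, 6.1).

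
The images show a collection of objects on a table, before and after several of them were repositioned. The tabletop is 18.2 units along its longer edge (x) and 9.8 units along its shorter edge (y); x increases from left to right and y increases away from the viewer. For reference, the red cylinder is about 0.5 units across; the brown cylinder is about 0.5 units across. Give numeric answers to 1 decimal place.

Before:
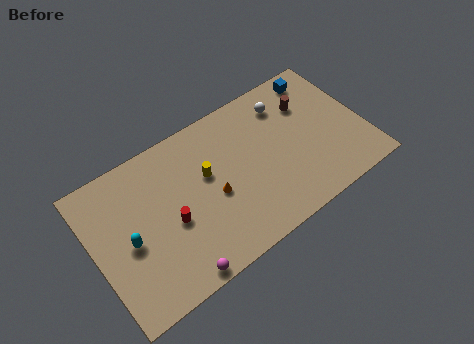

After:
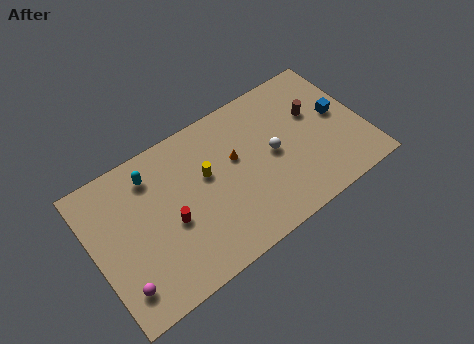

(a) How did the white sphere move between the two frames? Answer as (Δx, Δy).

(-1.4, -2.9)

From the two frames, the white sphere sits at roughly (13.5, 7.8) before and (12.1, 4.9) after.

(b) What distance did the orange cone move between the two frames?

2.4

From (7.9, 4.3) to (9.7, 5.9), the orange cone covered √(1.8² + 1.6²) ≈ 2.4 units.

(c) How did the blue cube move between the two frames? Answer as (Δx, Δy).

(0.7, -3.2)

The blue cube was at about (16.0, 8.5) and moved to about (16.7, 5.3).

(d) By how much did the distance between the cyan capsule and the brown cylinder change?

-1.9

They were about 12.9 units apart before and 11.0 after — 1.9 units closer together.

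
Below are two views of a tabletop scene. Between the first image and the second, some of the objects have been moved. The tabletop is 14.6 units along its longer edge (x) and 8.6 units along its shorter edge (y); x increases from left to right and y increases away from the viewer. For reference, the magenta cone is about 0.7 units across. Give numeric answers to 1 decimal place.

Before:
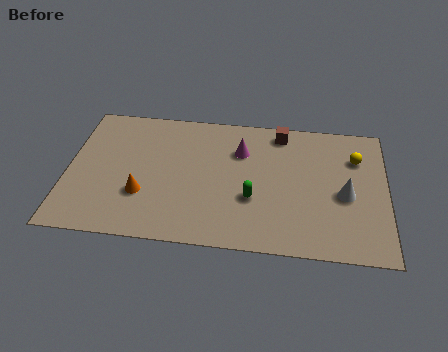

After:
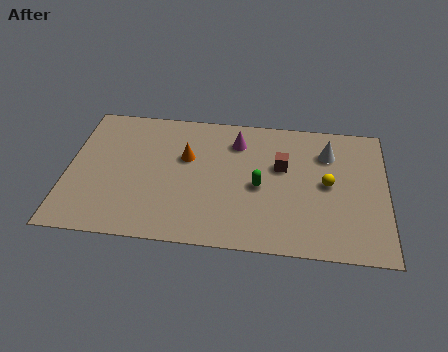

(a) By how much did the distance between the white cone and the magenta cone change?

-1.1

The distance was about 5.3 in the first image and 4.2 in the second, so they moved 1.1 units closer together.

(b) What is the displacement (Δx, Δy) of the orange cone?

(1.9, 2.6)

From the two frames, the orange cone sits at roughly (3.5, 2.8) before and (5.4, 5.4) after.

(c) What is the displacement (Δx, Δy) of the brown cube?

(0.1, -2.2)

From the two frames, the brown cube sits at roughly (9.7, 7.5) before and (9.8, 5.3) after.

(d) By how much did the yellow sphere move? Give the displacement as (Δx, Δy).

(-1.3, -1.8)

The yellow sphere started near (13.2, 6.2) and ended near (11.9, 4.4).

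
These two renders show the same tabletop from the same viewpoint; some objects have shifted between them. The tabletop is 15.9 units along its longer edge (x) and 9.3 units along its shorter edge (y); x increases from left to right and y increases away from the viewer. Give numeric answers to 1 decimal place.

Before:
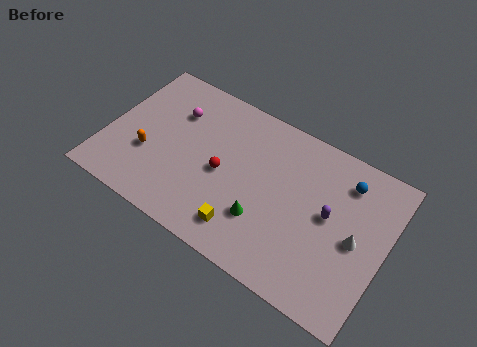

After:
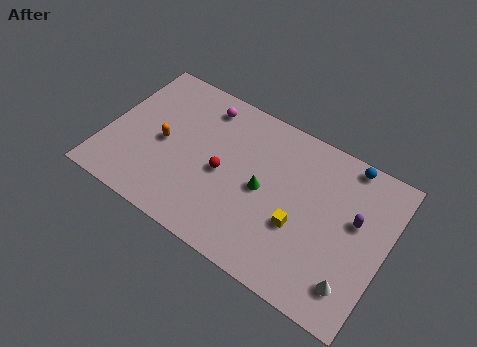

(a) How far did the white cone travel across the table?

2.5

The white cone was near (14.3, 4.4) before and (14.5, 1.9) after, so it travelled √(0.2² + 2.5²) ≈ 2.5 units.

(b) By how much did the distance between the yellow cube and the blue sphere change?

-2.1

They were about 7.5 units apart before and 5.4 after — 2.1 units closer together.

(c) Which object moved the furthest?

the yellow cube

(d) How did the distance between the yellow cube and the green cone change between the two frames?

+1.0

They were about 1.4 units apart before and 2.4 after — 1.0 units further apart.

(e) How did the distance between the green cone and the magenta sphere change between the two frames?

-1.7

They were about 6.9 units apart before and 5.2 after — 1.7 units closer together.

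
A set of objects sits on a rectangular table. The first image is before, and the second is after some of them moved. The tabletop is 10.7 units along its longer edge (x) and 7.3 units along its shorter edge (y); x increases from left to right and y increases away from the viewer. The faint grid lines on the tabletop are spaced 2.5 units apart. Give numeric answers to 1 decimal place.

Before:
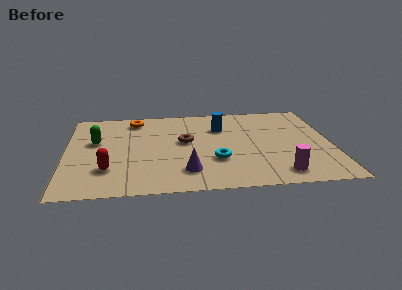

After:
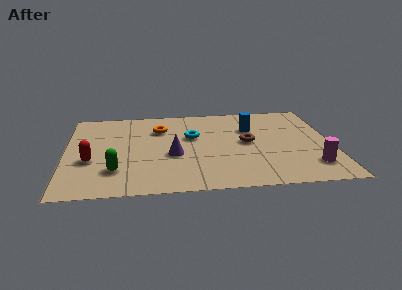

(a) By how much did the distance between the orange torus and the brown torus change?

+0.9

The distance was about 2.9 in the first image and 3.8 in the second, so they moved 0.9 units further apart.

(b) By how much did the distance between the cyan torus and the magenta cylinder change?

+2.7

They were about 2.8 units apart before and 5.5 after — 2.7 units further apart.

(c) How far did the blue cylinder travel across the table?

1.2

The blue cylinder was near (6.3, 5.2) before and (7.5, 5.0) after, so it travelled √(1.2² + 0.2²) ≈ 1.2 units.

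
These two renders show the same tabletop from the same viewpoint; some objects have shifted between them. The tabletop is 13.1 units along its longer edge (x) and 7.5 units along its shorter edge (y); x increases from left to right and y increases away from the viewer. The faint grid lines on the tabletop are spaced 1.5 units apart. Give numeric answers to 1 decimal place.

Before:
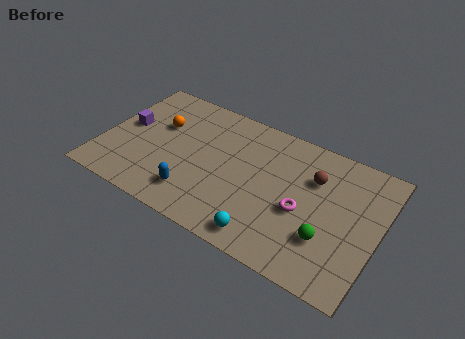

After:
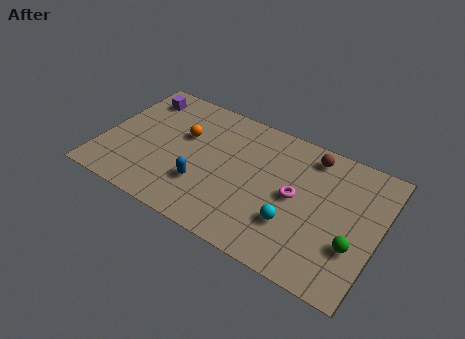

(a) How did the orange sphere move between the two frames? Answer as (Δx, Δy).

(1.2, -0.1)

The orange sphere started near (2.5, 4.8) and ended near (3.7, 4.7).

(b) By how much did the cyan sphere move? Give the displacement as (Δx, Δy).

(1.1, 1.3)

From the two frames, the cyan sphere sits at roughly (8.2, 1.0) before and (9.3, 2.3) after.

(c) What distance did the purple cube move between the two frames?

2.0

From (1.0, 4.1) to (1.3, 6.1), the purple cube covered √(0.3² + 2.0²) ≈ 2.0 units.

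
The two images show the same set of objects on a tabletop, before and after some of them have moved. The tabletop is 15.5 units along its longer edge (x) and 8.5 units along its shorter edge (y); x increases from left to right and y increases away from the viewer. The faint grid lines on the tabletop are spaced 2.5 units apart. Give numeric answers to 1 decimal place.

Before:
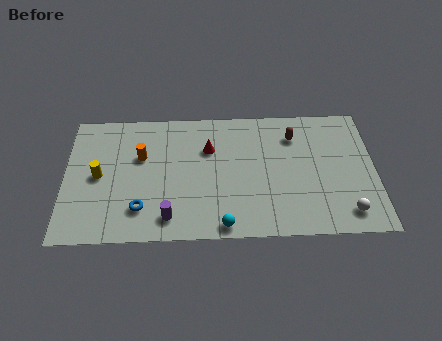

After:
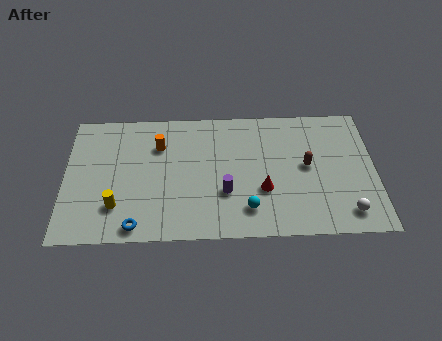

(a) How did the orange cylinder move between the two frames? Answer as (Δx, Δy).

(0.9, 0.7)

The orange cylinder was at about (3.8, 5.4) and moved to about (4.7, 6.1).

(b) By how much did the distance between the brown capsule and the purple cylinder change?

-3.7

Before: roughly 8.1 units apart; after: 4.4. That's 3.7 units closer together.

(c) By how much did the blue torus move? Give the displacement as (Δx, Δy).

(-0.2, -1.1)

From the two frames, the blue torus sits at roughly (3.8, 2.0) before and (3.6, 0.9) after.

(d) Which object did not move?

the white sphere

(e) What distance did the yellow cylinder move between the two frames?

2.2

The yellow cylinder was near (1.7, 4.2) before and (2.6, 2.2) after, so it travelled √(0.9² + 2.0²) ≈ 2.2 units.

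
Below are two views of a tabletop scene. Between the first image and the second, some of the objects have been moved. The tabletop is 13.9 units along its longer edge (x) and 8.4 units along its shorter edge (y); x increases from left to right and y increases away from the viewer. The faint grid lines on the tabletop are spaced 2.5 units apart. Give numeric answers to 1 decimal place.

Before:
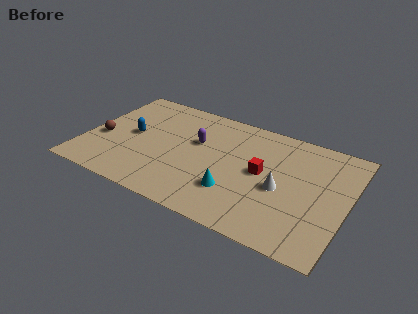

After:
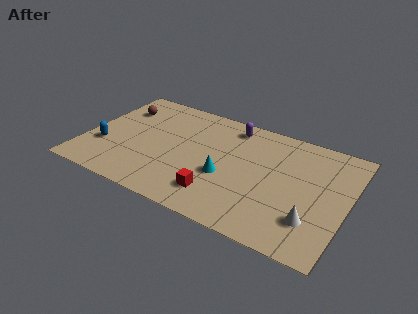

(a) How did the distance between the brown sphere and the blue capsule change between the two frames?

+1.7

They were about 1.7 units apart before and 3.4 after — 1.7 units further apart.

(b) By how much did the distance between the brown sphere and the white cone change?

+2.0

Before: roughly 9.6 units apart; after: 11.6. That's 2.0 units further apart.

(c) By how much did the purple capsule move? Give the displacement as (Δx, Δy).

(1.6, 2.0)

The purple capsule started near (5.8, 5.2) and ended near (7.4, 7.2).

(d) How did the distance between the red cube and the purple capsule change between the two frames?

+1.7

The distance was about 3.7 in the first image and 5.4 in the second, so they moved 1.7 units further apart.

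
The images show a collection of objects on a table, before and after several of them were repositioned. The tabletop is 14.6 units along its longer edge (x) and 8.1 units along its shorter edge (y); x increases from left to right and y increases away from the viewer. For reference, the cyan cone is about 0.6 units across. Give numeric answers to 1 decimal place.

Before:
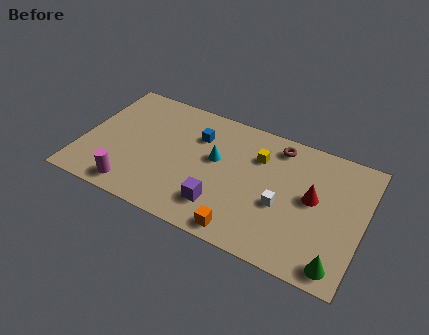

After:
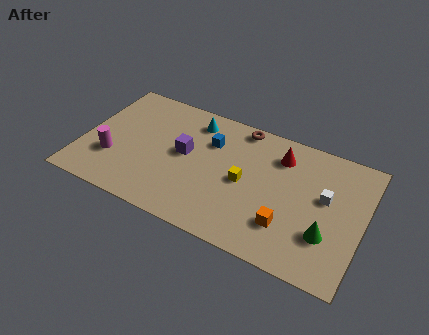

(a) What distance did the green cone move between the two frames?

1.7

The green cone moved from about (13.6, 1.0) to (12.9, 2.5), a distance of √(0.7² + 1.5²) ≈ 1.7.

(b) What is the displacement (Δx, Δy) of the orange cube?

(2.1, 1.3)

The orange cube was at about (8.8, 0.9) and moved to about (10.9, 2.2).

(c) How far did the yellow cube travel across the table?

2.0

The yellow cube moved from about (9.0, 5.8) to (8.5, 3.9), a distance of √(0.5² + 1.9²) ≈ 2.0.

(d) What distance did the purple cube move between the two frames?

3.3

The purple cube moved from about (7.5, 1.9) to (5.3, 4.4), a distance of √(2.2² + 2.5²) ≈ 3.3.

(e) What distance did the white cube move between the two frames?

2.5

The white cube was near (10.5, 3.3) before and (12.6, 4.7) after, so it travelled √(2.1² + 1.4²) ≈ 2.5 units.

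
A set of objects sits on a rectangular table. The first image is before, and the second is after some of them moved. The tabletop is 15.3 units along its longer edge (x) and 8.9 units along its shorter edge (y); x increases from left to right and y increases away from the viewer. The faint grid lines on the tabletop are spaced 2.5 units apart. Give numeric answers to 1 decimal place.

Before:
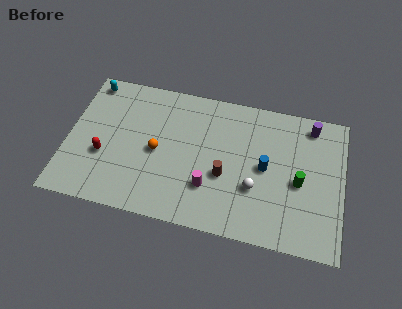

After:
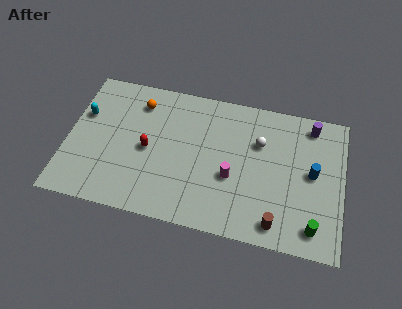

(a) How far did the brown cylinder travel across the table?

3.8

The brown cylinder moved from about (8.8, 3.5) to (11.8, 1.2), a distance of √(3.0² + 2.3²) ≈ 3.8.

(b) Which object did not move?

the purple cylinder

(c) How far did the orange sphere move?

3.1

From (5.0, 4.2) to (3.8, 7.1), the orange sphere covered √(1.2² + 2.9²) ≈ 3.1 units.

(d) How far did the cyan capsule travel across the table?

2.2

The cyan capsule moved from about (1.0, 7.9) to (0.8, 5.7), a distance of √(0.2² + 2.2²) ≈ 2.2.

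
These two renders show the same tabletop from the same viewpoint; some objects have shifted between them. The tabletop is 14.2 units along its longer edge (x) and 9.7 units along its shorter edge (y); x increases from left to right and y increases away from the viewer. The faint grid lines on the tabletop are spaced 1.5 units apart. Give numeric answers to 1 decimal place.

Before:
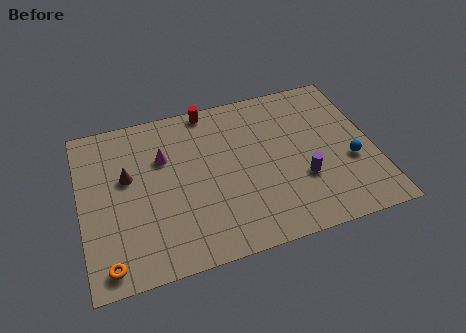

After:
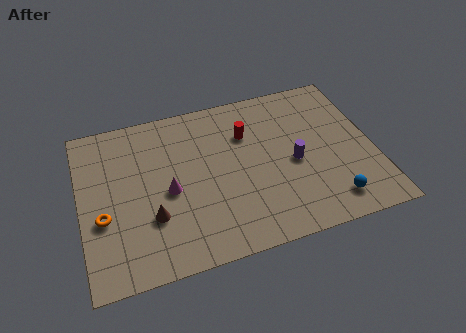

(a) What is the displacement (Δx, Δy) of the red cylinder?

(1.7, -2.1)

The red cylinder started near (6.5, 8.9) and ended near (8.2, 6.8).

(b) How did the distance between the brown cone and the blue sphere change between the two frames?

-2.3

They were about 10.9 units apart before and 8.6 after — 2.3 units closer together.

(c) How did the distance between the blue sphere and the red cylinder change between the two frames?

-2.0

Before: roughly 8.3 units apart; after: 6.3. That's 2.0 units closer together.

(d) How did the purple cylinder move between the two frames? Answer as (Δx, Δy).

(-0.3, 1.1)

The purple cylinder started near (10.6, 3.3) and ended near (10.3, 4.4).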